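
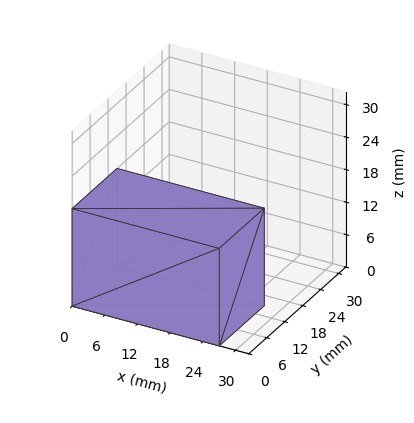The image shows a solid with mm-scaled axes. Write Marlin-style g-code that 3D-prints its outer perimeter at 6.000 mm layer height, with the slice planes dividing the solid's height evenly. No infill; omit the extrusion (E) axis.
Reading the render: the shape is a rectangular box, roughly 27 × 15 mm footprint and 18 mm tall (dimensions read to the nearest mm from the axis ticks). For the g-code, the solid's height is divided into equal slices at the stated Δz and each level perimeter traced with G1 moves after a G0 lift.

; perimeter-only toolpath
G21 ; units = mm
G90 ; absolute positioning
G28 ; home
; layer 1
G0 Z6.000
G0 X0.000 Y0.000
G1 X27.000 Y0.000
G1 X27.000 Y15.000
G1 X0.000 Y15.000
G1 X0.000 Y0.000
; layer 2
G0 Z12.000
G0 X0.000 Y0.000
G1 X27.000 Y0.000
G1 X27.000 Y15.000
G1 X0.000 Y15.000
G1 X0.000 Y0.000
; layer 3
G0 Z18.000
G0 X0.000 Y0.000
G1 X27.000 Y0.000
G1 X27.000 Y15.000
G1 X0.000 Y15.000
G1 X0.000 Y0.000
M2 ; end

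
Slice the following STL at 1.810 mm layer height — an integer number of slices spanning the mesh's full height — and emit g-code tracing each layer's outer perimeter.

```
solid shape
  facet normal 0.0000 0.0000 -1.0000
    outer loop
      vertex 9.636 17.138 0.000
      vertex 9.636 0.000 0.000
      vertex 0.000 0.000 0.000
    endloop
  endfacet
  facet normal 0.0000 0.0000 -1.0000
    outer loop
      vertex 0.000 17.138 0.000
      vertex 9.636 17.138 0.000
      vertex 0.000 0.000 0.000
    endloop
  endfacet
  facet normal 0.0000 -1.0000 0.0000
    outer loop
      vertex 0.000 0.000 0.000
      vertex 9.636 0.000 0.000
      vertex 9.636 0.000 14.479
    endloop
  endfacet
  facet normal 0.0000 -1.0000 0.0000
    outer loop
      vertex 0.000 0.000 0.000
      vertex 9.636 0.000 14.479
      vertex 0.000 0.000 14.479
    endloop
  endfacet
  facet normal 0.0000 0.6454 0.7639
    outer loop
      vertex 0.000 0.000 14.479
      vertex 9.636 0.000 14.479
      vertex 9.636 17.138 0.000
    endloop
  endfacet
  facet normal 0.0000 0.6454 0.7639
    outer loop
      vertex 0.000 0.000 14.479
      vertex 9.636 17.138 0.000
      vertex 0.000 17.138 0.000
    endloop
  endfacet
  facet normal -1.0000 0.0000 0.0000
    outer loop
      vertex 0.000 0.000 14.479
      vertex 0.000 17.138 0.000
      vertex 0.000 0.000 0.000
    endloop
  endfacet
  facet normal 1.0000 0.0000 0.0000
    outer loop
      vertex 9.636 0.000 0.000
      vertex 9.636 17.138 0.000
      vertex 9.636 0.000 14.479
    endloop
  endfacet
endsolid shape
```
; perimeter-only toolpath
G21 ; units = mm
G90 ; absolute positioning
G28 ; home
; layer 1
G0 Z1.810
G0 X0.000 Y0.000
G1 X9.636 Y0.000
G1 X9.636 Y14.996
G1 X0.000 Y14.996
G1 X0.000 Y0.000
; layer 2
G0 Z3.620
G0 X0.000 Y0.000
G1 X9.636 Y0.000
G1 X9.636 Y12.854
G1 X0.000 Y12.854
G1 X0.000 Y0.000
; layer 3
G0 Z5.430
G0 X0.000 Y0.000
G1 X9.636 Y0.000
G1 X9.636 Y10.711
G1 X0.000 Y10.711
G1 X0.000 Y0.000
; layer 4
G0 Z7.239
G0 X0.000 Y0.000
G1 X9.636 Y0.000
G1 X9.636 Y8.569
G1 X0.000 Y8.569
G1 X0.000 Y0.000
; layer 5
G0 Z9.049
G0 X0.000 Y0.000
G1 X9.636 Y0.000
G1 X9.636 Y6.427
G1 X0.000 Y6.427
G1 X0.000 Y0.000
; layer 6
G0 Z10.859
G0 X0.000 Y0.000
G1 X9.636 Y0.000
G1 X9.636 Y4.285
G1 X0.000 Y4.285
G1 X0.000 Y0.000
; layer 7
G0 Z12.669
G0 X0.000 Y0.000
G1 X9.636 Y0.000
G1 X9.636 Y2.142
G1 X0.000 Y2.142
G1 X0.000 Y0.000
M2 ; end

The solid is a wedge (ramp): 9.64 × 17.1 mm base, rising to 14.5 mm along the y=0 edge and sloping linearly to z=0 at y=17.1. Slicing at Δz = 1.810 mm — 8 equal slices spanning the solid's height, so layer i sits at z = i·h/8 — gives 7 non-empty perimeters. Each is a 4-segment closed polygon; G0 lifts to the layer z and rapids to the start vertex, then G1 traces the edges. The cross-section shrinks linearly with z (the slice at the apex is degenerate and omitted).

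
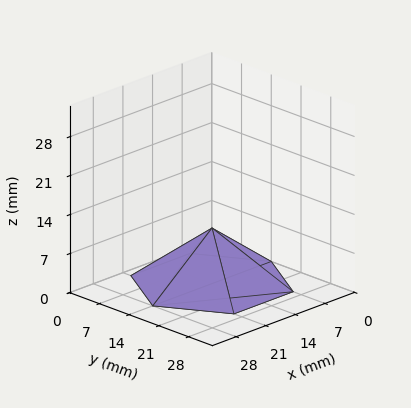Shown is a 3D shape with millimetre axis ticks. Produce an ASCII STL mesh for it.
Reading the render: the shape is a regular 6-sided pyramid, base circumscribed radius ≈ 14 mm, apex at z ≈ 10 mm (dimensions read to the nearest mm from the axis ticks). For the STL, each face is triangulated and given an outward normal.

solid part
  facet normal 0.0000 0.0000 -1.0000
    outer loop
      vertex 7.000 26.124 0.000
      vertex 21.000 26.124 0.000
      vertex 28.000 14.000 0.000
    endloop
  endfacet
  facet normal 0.0000 0.0000 -1.0000
    outer loop
      vertex 0.000 14.000 0.000
      vertex 7.000 26.124 0.000
      vertex 28.000 14.000 0.000
    endloop
  endfacet
  facet normal 0.0000 0.0000 -1.0000
    outer loop
      vertex 7.000 1.876 0.000
      vertex 0.000 14.000 0.000
      vertex 28.000 14.000 0.000
    endloop
  endfacet
  facet normal 0.0000 0.0000 -1.0000
    outer loop
      vertex 21.000 1.876 0.000
      vertex 7.000 1.876 0.000
      vertex 28.000 14.000 0.000
    endloop
  endfacet
  facet normal 0.5510 0.3182 0.7715
    outer loop
      vertex 28.000 14.000 0.000
      vertex 21.000 26.124 0.000
      vertex 14.000 14.000 10.000
    endloop
  endfacet
  facet normal 0.0000 0.6363 0.7714
    outer loop
      vertex 21.000 26.124 0.000
      vertex 7.000 26.124 0.000
      vertex 14.000 14.000 10.000
    endloop
  endfacet
  facet normal -0.5510 0.3182 0.7715
    outer loop
      vertex 7.000 26.124 0.000
      vertex 0.000 14.000 0.000
      vertex 14.000 14.000 10.000
    endloop
  endfacet
  facet normal -0.5510 -0.3182 0.7715
    outer loop
      vertex 0.000 14.000 0.000
      vertex 7.000 1.876 0.000
      vertex 14.000 14.000 10.000
    endloop
  endfacet
  facet normal 0.0000 -0.6363 0.7714
    outer loop
      vertex 7.000 1.876 0.000
      vertex 21.000 1.876 0.000
      vertex 14.000 14.000 10.000
    endloop
  endfacet
  facet normal 0.5510 -0.3182 0.7715
    outer loop
      vertex 21.000 1.876 0.000
      vertex 28.000 14.000 0.000
      vertex 14.000 14.000 10.000
    endloop
  endfacet
endsolid part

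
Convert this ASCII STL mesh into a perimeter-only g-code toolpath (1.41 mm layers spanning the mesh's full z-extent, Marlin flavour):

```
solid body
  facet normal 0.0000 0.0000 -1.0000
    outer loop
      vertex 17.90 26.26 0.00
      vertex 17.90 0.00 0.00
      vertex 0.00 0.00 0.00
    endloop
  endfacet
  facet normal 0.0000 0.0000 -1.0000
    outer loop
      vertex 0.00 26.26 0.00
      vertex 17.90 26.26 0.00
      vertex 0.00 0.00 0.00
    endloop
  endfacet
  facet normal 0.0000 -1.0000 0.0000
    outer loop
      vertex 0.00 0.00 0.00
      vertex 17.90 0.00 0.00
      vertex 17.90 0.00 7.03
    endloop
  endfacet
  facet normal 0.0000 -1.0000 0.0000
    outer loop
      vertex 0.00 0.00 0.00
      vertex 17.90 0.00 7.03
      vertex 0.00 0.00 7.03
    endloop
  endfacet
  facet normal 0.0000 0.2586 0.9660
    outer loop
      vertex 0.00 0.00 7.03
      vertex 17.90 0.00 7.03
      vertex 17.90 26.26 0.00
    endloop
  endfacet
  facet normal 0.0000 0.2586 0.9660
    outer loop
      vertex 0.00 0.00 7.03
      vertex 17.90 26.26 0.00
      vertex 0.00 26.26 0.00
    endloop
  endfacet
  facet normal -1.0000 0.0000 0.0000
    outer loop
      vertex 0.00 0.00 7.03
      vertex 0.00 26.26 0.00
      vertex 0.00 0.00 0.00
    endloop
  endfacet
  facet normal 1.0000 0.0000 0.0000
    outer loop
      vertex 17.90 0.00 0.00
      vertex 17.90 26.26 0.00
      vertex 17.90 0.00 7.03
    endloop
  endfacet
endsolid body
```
; perimeter-only toolpath
G21 ; units = mm
G90 ; absolute positioning
G28 ; home
; layer 1
G0 Z1.41
G0 X0.00 Y0.00
G1 X17.90 Y0.00
G1 X17.90 Y21.01
G1 X0.00 Y21.01
G1 X0.00 Y0.00
; layer 2
G0 Z2.81
G0 X0.00 Y0.00
G1 X17.90 Y0.00
G1 X17.90 Y15.76
G1 X0.00 Y15.76
G1 X0.00 Y0.00
; layer 3
G0 Z4.22
G0 X0.00 Y0.00
G1 X17.90 Y0.00
G1 X17.90 Y10.50
G1 X0.00 Y10.50
G1 X0.00 Y0.00
; layer 4
G0 Z5.62
G0 X0.00 Y0.00
G1 X17.90 Y0.00
G1 X17.90 Y5.25
G1 X0.00 Y5.25
G1 X0.00 Y0.00
M2 ; end

The solid is a wedge (ramp): 17.9 × 26.3 mm base, rising to 7.03 mm along the y=0 edge and sloping linearly to z=0 at y=26.3. Slicing at Δz = 1.41 mm — 5 equal slices spanning the solid's height, so layer i sits at z = i·h/5 — gives 4 non-empty perimeters. Each is a 4-segment closed polygon; G0 lifts to the layer z and rapids to the start vertex, then G1 traces the edges. The cross-section shrinks linearly with z (the slice at the apex is degenerate and omitted).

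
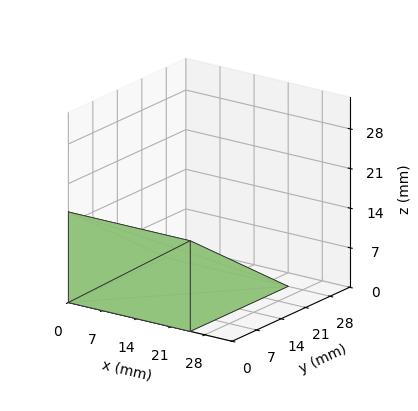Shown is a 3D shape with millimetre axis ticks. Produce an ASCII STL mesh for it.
Reading the render: the shape is a wedge (ramp): 25 × 28 mm base, rising to 16 mm along the y=0 edge and sloping linearly to z=0 at y=28 (dimensions read to the nearest mm from the axis ticks). For the STL, each face is triangulated and given an outward normal.

solid part
  facet normal 0.0000 0.0000 -1.0000
    outer loop
      vertex 25.00 28.00 0.00
      vertex 25.00 0.00 0.00
      vertex 0.00 0.00 0.00
    endloop
  endfacet
  facet normal 0.0000 0.0000 -1.0000
    outer loop
      vertex 0.00 28.00 0.00
      vertex 25.00 28.00 0.00
      vertex 0.00 0.00 0.00
    endloop
  endfacet
  facet normal 0.0000 -1.0000 0.0000
    outer loop
      vertex 0.00 0.00 0.00
      vertex 25.00 0.00 0.00
      vertex 25.00 0.00 16.00
    endloop
  endfacet
  facet normal 0.0000 -1.0000 0.0000
    outer loop
      vertex 0.00 0.00 0.00
      vertex 25.00 0.00 16.00
      vertex 0.00 0.00 16.00
    endloop
  endfacet
  facet normal 0.0000 0.4961 0.8682
    outer loop
      vertex 0.00 0.00 16.00
      vertex 25.00 0.00 16.00
      vertex 25.00 28.00 0.00
    endloop
  endfacet
  facet normal 0.0000 0.4961 0.8682
    outer loop
      vertex 0.00 0.00 16.00
      vertex 25.00 28.00 0.00
      vertex 0.00 28.00 0.00
    endloop
  endfacet
  facet normal -1.0000 0.0000 0.0000
    outer loop
      vertex 0.00 0.00 16.00
      vertex 0.00 28.00 0.00
      vertex 0.00 0.00 0.00
    endloop
  endfacet
  facet normal 1.0000 0.0000 0.0000
    outer loop
      vertex 25.00 0.00 0.00
      vertex 25.00 28.00 0.00
      vertex 25.00 0.00 16.00
    endloop
  endfacet
endsolid part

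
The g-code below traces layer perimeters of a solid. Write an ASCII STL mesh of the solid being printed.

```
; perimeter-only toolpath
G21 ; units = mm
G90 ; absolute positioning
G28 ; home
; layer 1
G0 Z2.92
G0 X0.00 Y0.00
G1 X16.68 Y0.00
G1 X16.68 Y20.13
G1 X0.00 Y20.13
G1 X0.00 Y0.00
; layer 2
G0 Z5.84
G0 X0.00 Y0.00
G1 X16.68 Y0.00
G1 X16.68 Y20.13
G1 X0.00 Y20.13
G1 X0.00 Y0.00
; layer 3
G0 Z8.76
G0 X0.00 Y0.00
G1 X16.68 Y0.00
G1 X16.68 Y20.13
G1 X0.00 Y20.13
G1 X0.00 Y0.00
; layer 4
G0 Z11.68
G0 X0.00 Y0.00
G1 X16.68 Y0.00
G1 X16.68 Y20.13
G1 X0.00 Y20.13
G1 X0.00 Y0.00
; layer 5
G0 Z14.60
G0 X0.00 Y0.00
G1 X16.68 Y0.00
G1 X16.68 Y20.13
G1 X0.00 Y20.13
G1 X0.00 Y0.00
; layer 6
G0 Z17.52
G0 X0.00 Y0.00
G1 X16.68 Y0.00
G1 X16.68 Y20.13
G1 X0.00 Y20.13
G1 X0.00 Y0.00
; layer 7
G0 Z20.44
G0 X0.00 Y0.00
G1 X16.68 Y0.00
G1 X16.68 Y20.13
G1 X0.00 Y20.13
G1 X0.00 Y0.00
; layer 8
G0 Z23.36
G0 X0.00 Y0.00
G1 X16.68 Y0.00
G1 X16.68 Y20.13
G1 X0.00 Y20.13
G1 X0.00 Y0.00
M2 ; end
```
solid part
  facet normal 0.0000 0.0000 -1.0000
    outer loop
      vertex 16.68 20.13 0.00
      vertex 16.68 0.00 0.00
      vertex 0.00 0.00 0.00
    endloop
  endfacet
  facet normal 0.0000 0.0000 -1.0000
    outer loop
      vertex 0.00 20.13 0.00
      vertex 16.68 20.13 0.00
      vertex 0.00 0.00 0.00
    endloop
  endfacet
  facet normal 0.0000 0.0000 1.0000
    outer loop
      vertex 0.00 0.00 23.36
      vertex 16.68 0.00 23.36
      vertex 16.68 20.13 23.36
    endloop
  endfacet
  facet normal 0.0000 0.0000 1.0000
    outer loop
      vertex 0.00 0.00 23.36
      vertex 16.68 20.13 23.36
      vertex 0.00 20.13 23.36
    endloop
  endfacet
  facet normal 0.0000 -1.0000 0.0000
    outer loop
      vertex 0.00 0.00 0.00
      vertex 16.68 0.00 0.00
      vertex 16.68 0.00 23.36
    endloop
  endfacet
  facet normal 0.0000 -1.0000 0.0000
    outer loop
      vertex 0.00 0.00 0.00
      vertex 16.68 0.00 23.36
      vertex 0.00 0.00 23.36
    endloop
  endfacet
  facet normal 0.0000 1.0000 0.0000
    outer loop
      vertex 16.68 20.13 23.36
      vertex 16.68 20.13 0.00
      vertex 0.00 20.13 0.00
    endloop
  endfacet
  facet normal 0.0000 1.0000 0.0000
    outer loop
      vertex 0.00 20.13 23.36
      vertex 16.68 20.13 23.36
      vertex 0.00 20.13 0.00
    endloop
  endfacet
  facet normal -1.0000 0.0000 0.0000
    outer loop
      vertex 0.00 20.13 23.36
      vertex 0.00 20.13 0.00
      vertex 0.00 0.00 0.00
    endloop
  endfacet
  facet normal -1.0000 0.0000 0.0000
    outer loop
      vertex 0.00 0.00 23.36
      vertex 0.00 20.13 23.36
      vertex 0.00 0.00 0.00
    endloop
  endfacet
  facet normal 1.0000 0.0000 0.0000
    outer loop
      vertex 16.68 0.00 0.00
      vertex 16.68 20.13 0.00
      vertex 16.68 20.13 23.36
    endloop
  endfacet
  facet normal 1.0000 0.0000 0.0000
    outer loop
      vertex 16.68 0.00 0.00
      vertex 16.68 20.13 23.36
      vertex 16.68 0.00 23.36
    endloop
  endfacet
endsolid part

The G0 Z moves step by Δz≈2.92 mm. Every layer's G1 loop is the same polygon, so the solid is a straight extrusion of it from z=0 to z≈23.4. Closing with flat bottom and top caps and triangulating gives 12 facets — a rectangular box, roughly 16.7 × 20.1 mm footprint and 23.4 mm tall.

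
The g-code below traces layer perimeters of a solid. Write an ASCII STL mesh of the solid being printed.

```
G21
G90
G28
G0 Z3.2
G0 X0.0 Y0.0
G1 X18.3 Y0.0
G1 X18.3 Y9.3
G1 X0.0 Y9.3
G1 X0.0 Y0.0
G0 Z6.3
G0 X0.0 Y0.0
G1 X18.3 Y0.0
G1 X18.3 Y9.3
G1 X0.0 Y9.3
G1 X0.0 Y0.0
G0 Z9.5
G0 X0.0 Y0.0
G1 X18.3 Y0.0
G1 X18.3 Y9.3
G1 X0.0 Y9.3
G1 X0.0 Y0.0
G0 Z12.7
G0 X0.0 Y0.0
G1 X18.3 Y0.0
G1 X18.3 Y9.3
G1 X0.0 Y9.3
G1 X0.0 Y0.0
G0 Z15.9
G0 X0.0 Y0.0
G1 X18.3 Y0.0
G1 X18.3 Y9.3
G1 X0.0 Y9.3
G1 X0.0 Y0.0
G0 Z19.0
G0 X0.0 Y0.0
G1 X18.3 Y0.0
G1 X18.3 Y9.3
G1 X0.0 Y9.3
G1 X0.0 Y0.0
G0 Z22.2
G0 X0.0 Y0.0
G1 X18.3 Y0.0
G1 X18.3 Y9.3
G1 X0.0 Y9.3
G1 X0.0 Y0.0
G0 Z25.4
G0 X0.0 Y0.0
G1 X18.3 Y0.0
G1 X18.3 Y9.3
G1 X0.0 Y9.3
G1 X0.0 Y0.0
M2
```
solid part
  facet normal 0.0000 0.0000 -1.0000
    outer loop
      vertex 18.3 9.3 0.0
      vertex 18.3 0.0 0.0
      vertex 0.0 0.0 0.0
    endloop
  endfacet
  facet normal 0.0000 0.0000 -1.0000
    outer loop
      vertex 0.0 9.3 0.0
      vertex 18.3 9.3 0.0
      vertex 0.0 0.0 0.0
    endloop
  endfacet
  facet normal 0.0000 0.0000 1.0000
    outer loop
      vertex 0.0 0.0 25.4
      vertex 18.3 0.0 25.4
      vertex 18.3 9.3 25.4
    endloop
  endfacet
  facet normal 0.0000 0.0000 1.0000
    outer loop
      vertex 0.0 0.0 25.4
      vertex 18.3 9.3 25.4
      vertex 0.0 9.3 25.4
    endloop
  endfacet
  facet normal 0.0000 -1.0000 0.0000
    outer loop
      vertex 0.0 0.0 0.0
      vertex 18.3 0.0 0.0
      vertex 18.3 0.0 25.4
    endloop
  endfacet
  facet normal 0.0000 -1.0000 0.0000
    outer loop
      vertex 0.0 0.0 0.0
      vertex 18.3 0.0 25.4
      vertex 0.0 0.0 25.4
    endloop
  endfacet
  facet normal 0.0000 1.0000 0.0000
    outer loop
      vertex 18.3 9.3 25.4
      vertex 18.3 9.3 0.0
      vertex 0.0 9.3 0.0
    endloop
  endfacet
  facet normal 0.0000 1.0000 0.0000
    outer loop
      vertex 0.0 9.3 25.4
      vertex 18.3 9.3 25.4
      vertex 0.0 9.3 0.0
    endloop
  endfacet
  facet normal -1.0000 0.0000 0.0000
    outer loop
      vertex 0.0 9.3 25.4
      vertex 0.0 9.3 0.0
      vertex 0.0 0.0 0.0
    endloop
  endfacet
  facet normal -1.0000 0.0000 0.0000
    outer loop
      vertex 0.0 0.0 25.4
      vertex 0.0 9.3 25.4
      vertex 0.0 0.0 0.0
    endloop
  endfacet
  facet normal 1.0000 0.0000 0.0000
    outer loop
      vertex 18.3 0.0 0.0
      vertex 18.3 9.3 0.0
      vertex 18.3 9.3 25.4
    endloop
  endfacet
  facet normal 1.0000 0.0000 0.0000
    outer loop
      vertex 18.3 0.0 0.0
      vertex 18.3 9.3 25.4
      vertex 18.3 0.0 25.4
    endloop
  endfacet
endsolid part

The G0 Z moves step by Δz≈3.2 mm. Every layer's G1 loop is the same polygon, so the solid is a straight extrusion of it from z=0 to z≈25.4. Closing with flat bottom and top caps and triangulating gives 12 facets — a rectangular box, roughly 18.3 × 9.3 mm footprint and 25.4 mm tall.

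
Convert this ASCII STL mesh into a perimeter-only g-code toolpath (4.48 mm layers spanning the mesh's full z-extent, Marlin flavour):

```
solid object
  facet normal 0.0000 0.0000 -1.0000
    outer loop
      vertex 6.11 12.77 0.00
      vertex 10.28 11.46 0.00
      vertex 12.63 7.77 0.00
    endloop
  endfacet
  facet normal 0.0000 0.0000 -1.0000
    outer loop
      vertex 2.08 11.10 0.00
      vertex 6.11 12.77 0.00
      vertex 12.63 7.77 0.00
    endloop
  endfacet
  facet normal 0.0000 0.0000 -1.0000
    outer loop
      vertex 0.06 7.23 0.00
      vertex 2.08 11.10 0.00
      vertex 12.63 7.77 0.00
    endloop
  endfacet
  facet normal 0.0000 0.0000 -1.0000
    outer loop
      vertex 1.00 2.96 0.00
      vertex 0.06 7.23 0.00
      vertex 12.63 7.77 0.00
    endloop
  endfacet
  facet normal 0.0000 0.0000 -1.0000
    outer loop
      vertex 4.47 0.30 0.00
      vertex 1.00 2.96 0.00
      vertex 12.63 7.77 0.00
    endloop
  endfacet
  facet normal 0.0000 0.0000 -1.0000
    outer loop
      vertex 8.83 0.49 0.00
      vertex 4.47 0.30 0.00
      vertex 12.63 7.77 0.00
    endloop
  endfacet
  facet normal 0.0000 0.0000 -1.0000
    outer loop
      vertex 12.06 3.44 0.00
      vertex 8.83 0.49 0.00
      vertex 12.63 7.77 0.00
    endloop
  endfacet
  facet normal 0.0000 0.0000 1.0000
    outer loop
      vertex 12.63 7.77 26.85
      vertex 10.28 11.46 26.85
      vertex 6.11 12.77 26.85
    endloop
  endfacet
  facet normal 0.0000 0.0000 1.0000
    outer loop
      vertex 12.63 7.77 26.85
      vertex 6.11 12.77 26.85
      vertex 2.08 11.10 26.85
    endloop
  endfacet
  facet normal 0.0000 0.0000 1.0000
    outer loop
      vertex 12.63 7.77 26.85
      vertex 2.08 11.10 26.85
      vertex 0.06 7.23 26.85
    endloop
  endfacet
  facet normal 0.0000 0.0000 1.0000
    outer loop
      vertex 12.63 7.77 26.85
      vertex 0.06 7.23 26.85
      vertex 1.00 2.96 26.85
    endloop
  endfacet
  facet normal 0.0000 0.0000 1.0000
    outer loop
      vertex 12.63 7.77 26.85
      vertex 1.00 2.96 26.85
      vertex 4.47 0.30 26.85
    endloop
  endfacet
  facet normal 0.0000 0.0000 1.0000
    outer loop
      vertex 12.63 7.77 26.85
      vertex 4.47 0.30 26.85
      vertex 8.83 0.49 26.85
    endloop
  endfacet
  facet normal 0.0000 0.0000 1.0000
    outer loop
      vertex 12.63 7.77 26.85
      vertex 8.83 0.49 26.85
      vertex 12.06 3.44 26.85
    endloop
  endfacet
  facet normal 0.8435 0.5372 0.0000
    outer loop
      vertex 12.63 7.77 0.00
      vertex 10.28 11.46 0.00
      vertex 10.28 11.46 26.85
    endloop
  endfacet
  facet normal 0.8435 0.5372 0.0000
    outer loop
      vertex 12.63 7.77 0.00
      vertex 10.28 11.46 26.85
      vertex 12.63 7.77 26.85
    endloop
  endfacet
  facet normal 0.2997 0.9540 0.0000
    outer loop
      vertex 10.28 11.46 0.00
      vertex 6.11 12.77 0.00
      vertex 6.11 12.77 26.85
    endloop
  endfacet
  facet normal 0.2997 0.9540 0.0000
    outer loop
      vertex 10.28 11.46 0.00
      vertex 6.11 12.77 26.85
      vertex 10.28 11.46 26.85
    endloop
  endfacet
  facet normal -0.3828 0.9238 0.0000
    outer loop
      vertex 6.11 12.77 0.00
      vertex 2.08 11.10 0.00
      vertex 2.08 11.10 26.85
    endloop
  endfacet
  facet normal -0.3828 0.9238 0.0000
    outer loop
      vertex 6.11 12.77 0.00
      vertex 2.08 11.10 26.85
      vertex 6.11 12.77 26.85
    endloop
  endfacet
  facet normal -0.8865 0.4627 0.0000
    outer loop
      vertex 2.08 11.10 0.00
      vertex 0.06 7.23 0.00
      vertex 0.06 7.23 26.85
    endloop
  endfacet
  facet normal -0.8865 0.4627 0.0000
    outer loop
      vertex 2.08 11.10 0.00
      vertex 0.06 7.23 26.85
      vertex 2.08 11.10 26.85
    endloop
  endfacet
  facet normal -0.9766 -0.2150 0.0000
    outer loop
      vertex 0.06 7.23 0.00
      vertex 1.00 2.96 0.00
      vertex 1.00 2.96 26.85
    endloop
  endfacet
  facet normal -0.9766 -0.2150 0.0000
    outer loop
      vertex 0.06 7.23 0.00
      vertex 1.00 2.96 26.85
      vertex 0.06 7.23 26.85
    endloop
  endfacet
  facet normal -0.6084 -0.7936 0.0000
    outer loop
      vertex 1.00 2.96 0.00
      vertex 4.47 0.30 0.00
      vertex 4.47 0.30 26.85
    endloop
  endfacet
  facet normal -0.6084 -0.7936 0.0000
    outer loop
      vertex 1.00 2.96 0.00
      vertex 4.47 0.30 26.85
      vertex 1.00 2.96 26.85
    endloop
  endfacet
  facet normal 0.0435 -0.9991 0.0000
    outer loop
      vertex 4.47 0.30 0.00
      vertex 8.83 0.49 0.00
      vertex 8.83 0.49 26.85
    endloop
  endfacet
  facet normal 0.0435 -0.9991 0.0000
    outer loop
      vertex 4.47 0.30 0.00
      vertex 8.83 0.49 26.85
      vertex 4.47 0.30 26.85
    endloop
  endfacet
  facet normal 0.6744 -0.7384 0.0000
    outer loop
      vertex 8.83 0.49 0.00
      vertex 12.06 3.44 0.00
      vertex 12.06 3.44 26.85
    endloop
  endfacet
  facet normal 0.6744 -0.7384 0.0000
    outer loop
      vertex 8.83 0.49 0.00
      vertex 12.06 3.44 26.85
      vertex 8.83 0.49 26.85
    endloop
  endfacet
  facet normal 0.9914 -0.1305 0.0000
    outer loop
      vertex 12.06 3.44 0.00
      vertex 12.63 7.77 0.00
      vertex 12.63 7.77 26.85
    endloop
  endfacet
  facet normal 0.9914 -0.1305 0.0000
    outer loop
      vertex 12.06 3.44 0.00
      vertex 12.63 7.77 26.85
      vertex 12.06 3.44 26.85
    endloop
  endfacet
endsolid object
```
; perimeter-only toolpath
G21 ; units = mm
G90 ; absolute positioning
G28 ; home
; layer 1
G0 Z4.48
G0 X12.63 Y7.77
G1 X10.28 Y11.46
G1 X6.11 Y12.77
G1 X2.08 Y11.10
G1 X0.06 Y7.23
G1 X1.00 Y2.96
G1 X4.47 Y0.30
G1 X8.83 Y0.49
G1 X12.06 Y3.44
G1 X12.63 Y7.77
; layer 2
G0 Z8.95
G0 X12.63 Y7.77
G1 X10.28 Y11.46
G1 X6.11 Y12.77
G1 X2.08 Y11.10
G1 X0.06 Y7.23
G1 X1.00 Y2.96
G1 X4.47 Y0.30
G1 X8.83 Y0.49
G1 X12.06 Y3.44
G1 X12.63 Y7.77
; layer 3
G0 Z13.43
G0 X12.63 Y7.77
G1 X10.28 Y11.46
G1 X6.11 Y12.77
G1 X2.08 Y11.10
G1 X0.06 Y7.23
G1 X1.00 Y2.96
G1 X4.47 Y0.30
G1 X8.83 Y0.49
G1 X12.06 Y3.44
G1 X12.63 Y7.77
; layer 4
G0 Z17.90
G0 X12.63 Y7.77
G1 X10.28 Y11.46
G1 X6.11 Y12.77
G1 X2.08 Y11.10
G1 X0.06 Y7.23
G1 X1.00 Y2.96
G1 X4.47 Y0.30
G1 X8.83 Y0.49
G1 X12.06 Y3.44
G1 X12.63 Y7.77
; layer 5
G0 Z22.38
G0 X12.63 Y7.77
G1 X10.28 Y11.46
G1 X6.11 Y12.77
G1 X2.08 Y11.10
G1 X0.06 Y7.23
G1 X1.00 Y2.96
G1 X4.47 Y0.30
G1 X8.83 Y0.49
G1 X12.06 Y3.44
G1 X12.63 Y7.77
; layer 6
G0 Z26.85
G0 X12.63 Y7.77
G1 X10.28 Y11.46
G1 X6.11 Y12.77
G1 X2.08 Y11.10
G1 X0.06 Y7.23
G1 X1.00 Y2.96
G1 X4.47 Y0.30
G1 X8.83 Y0.49
G1 X12.06 Y3.44
G1 X12.63 Y7.77
M2 ; end

The solid is a regular 9-sided prism (a cylinder approximated with 9 flat sides), circumscribed radius ≈ 6.39 mm, height ≈ 26.9 mm. Slicing at Δz = 4.48 mm — 6 equal slices spanning the solid's height, so layer i sits at z = i·h/6 — gives 6 non-empty perimeters. Each is a 9-segment closed polygon; G0 lifts to the layer z and rapids to the start vertex, then G1 traces the edges.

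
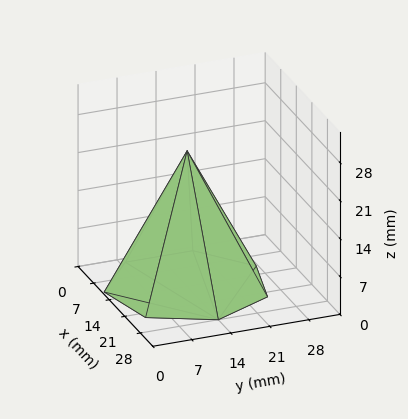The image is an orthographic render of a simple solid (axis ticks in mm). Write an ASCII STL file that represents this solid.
Reading the render: the shape is a regular 7-sided pyramid, base circumscribed radius ≈ 14 mm, apex at z ≈ 25 mm (dimensions read to the nearest mm from the axis ticks). For the STL, each face is triangulated and given an outward normal.

solid part
  facet normal 0.0000 0.0000 -1.0000
    outer loop
      vertex 10.88 27.65 0.00
      vertex 22.73 24.95 0.00
      vertex 28.00 14.00 0.00
    endloop
  endfacet
  facet normal 0.0000 0.0000 -1.0000
    outer loop
      vertex 1.39 20.07 0.00
      vertex 10.88 27.65 0.00
      vertex 28.00 14.00 0.00
    endloop
  endfacet
  facet normal 0.0000 0.0000 -1.0000
    outer loop
      vertex 1.39 7.93 0.00
      vertex 1.39 20.07 0.00
      vertex 28.00 14.00 0.00
    endloop
  endfacet
  facet normal 0.0000 0.0000 -1.0000
    outer loop
      vertex 10.88 0.35 0.00
      vertex 1.39 7.93 0.00
      vertex 28.00 14.00 0.00
    endloop
  endfacet
  facet normal 0.0000 0.0000 -1.0000
    outer loop
      vertex 22.73 3.05 0.00
      vertex 10.88 0.35 0.00
      vertex 28.00 14.00 0.00
    endloop
  endfacet
  facet normal 0.8045 0.3872 0.4505
    outer loop
      vertex 28.00 14.00 0.00
      vertex 22.73 24.95 0.00
      vertex 14.00 14.00 25.00
    endloop
  endfacet
  facet normal 0.1983 0.8705 0.4505
    outer loop
      vertex 22.73 24.95 0.00
      vertex 10.88 27.65 0.00
      vertex 14.00 14.00 25.00
    endloop
  endfacet
  facet normal -0.5572 0.6976 0.4504
    outer loop
      vertex 10.88 27.65 0.00
      vertex 1.39 20.07 0.00
      vertex 14.00 14.00 25.00
    endloop
  endfacet
  facet normal -0.8929 0.0000 0.4504
    outer loop
      vertex 1.39 20.07 0.00
      vertex 1.39 7.93 0.00
      vertex 14.00 14.00 25.00
    endloop
  endfacet
  facet normal -0.5572 -0.6976 0.4504
    outer loop
      vertex 1.39 7.93 0.00
      vertex 10.88 0.35 0.00
      vertex 14.00 14.00 25.00
    endloop
  endfacet
  facet normal 0.1983 -0.8705 0.4505
    outer loop
      vertex 10.88 0.35 0.00
      vertex 22.73 3.05 0.00
      vertex 14.00 14.00 25.00
    endloop
  endfacet
  facet normal 0.8045 -0.3872 0.4505
    outer loop
      vertex 22.73 3.05 0.00
      vertex 28.00 14.00 0.00
      vertex 14.00 14.00 25.00
    endloop
  endfacet
endsolid part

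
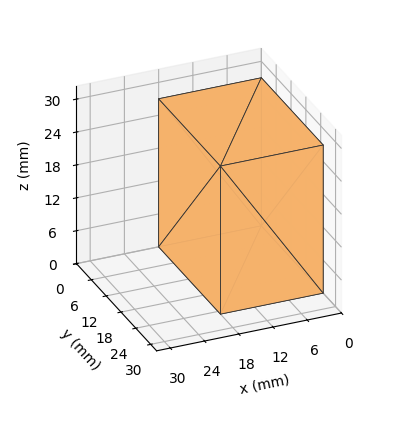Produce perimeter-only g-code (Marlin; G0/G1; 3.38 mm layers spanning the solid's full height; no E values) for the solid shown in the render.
Reading the render: the shape is a rectangular box, roughly 18 × 25 mm footprint and 27 mm tall (dimensions read to the nearest mm from the axis ticks). For the g-code, the solid's height is divided into equal slices at the stated Δz and each level perimeter traced with G1 moves after a G0 lift.

; perimeter-only toolpath
G21 ; units = mm
G90 ; absolute positioning
G28 ; home
; layer 1
G0 Z3.38
G0 X0.00 Y0.00
G1 X18.00 Y0.00
G1 X18.00 Y25.00
G1 X0.00 Y25.00
G1 X0.00 Y0.00
; layer 2
G0 Z6.75
G0 X0.00 Y0.00
G1 X18.00 Y0.00
G1 X18.00 Y25.00
G1 X0.00 Y25.00
G1 X0.00 Y0.00
; layer 3
G0 Z10.12
G0 X0.00 Y0.00
G1 X18.00 Y0.00
G1 X18.00 Y25.00
G1 X0.00 Y25.00
G1 X0.00 Y0.00
; layer 4
G0 Z13.50
G0 X0.00 Y0.00
G1 X18.00 Y0.00
G1 X18.00 Y25.00
G1 X0.00 Y25.00
G1 X0.00 Y0.00
; layer 5
G0 Z16.88
G0 X0.00 Y0.00
G1 X18.00 Y0.00
G1 X18.00 Y25.00
G1 X0.00 Y25.00
G1 X0.00 Y0.00
; layer 6
G0 Z20.25
G0 X0.00 Y0.00
G1 X18.00 Y0.00
G1 X18.00 Y25.00
G1 X0.00 Y25.00
G1 X0.00 Y0.00
; layer 7
G0 Z23.62
G0 X0.00 Y0.00
G1 X18.00 Y0.00
G1 X18.00 Y25.00
G1 X0.00 Y25.00
G1 X0.00 Y0.00
; layer 8
G0 Z27.00
G0 X0.00 Y0.00
G1 X18.00 Y0.00
G1 X18.00 Y25.00
G1 X0.00 Y25.00
G1 X0.00 Y0.00
M2 ; end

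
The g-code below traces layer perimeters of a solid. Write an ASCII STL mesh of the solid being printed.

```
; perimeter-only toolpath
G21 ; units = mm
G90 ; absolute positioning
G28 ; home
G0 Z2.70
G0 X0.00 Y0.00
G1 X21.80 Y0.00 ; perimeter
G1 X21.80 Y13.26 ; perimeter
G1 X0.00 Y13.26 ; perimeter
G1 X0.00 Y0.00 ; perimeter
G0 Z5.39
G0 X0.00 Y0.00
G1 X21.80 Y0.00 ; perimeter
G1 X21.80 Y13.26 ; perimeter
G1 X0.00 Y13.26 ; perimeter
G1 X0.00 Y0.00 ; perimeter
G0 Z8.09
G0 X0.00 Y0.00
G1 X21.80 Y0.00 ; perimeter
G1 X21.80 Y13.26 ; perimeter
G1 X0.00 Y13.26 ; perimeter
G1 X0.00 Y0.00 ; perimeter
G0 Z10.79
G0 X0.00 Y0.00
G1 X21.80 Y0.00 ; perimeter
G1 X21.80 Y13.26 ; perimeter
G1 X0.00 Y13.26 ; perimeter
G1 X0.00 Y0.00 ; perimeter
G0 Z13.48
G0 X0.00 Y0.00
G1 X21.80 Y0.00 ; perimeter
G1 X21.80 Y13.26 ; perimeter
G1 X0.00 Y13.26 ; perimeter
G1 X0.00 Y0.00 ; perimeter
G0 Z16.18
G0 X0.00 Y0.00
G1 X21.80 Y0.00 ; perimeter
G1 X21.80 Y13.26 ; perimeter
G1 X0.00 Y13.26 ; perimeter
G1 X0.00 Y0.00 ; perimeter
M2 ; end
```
solid part
  facet normal 0.0000 0.0000 -1.0000
    outer loop
      vertex 21.80 13.26 0.00
      vertex 21.80 0.00 0.00
      vertex 0.00 0.00 0.00
    endloop
  endfacet
  facet normal 0.0000 0.0000 -1.0000
    outer loop
      vertex 0.00 13.26 0.00
      vertex 21.80 13.26 0.00
      vertex 0.00 0.00 0.00
    endloop
  endfacet
  facet normal 0.0000 0.0000 1.0000
    outer loop
      vertex 0.00 0.00 16.18
      vertex 21.80 0.00 16.18
      vertex 21.80 13.26 16.18
    endloop
  endfacet
  facet normal 0.0000 0.0000 1.0000
    outer loop
      vertex 0.00 0.00 16.18
      vertex 21.80 13.26 16.18
      vertex 0.00 13.26 16.18
    endloop
  endfacet
  facet normal 0.0000 -1.0000 0.0000
    outer loop
      vertex 0.00 0.00 0.00
      vertex 21.80 0.00 0.00
      vertex 21.80 0.00 16.18
    endloop
  endfacet
  facet normal 0.0000 -1.0000 0.0000
    outer loop
      vertex 0.00 0.00 0.00
      vertex 21.80 0.00 16.18
      vertex 0.00 0.00 16.18
    endloop
  endfacet
  facet normal 0.0000 1.0000 0.0000
    outer loop
      vertex 21.80 13.26 16.18
      vertex 21.80 13.26 0.00
      vertex 0.00 13.26 0.00
    endloop
  endfacet
  facet normal 0.0000 1.0000 0.0000
    outer loop
      vertex 0.00 13.26 16.18
      vertex 21.80 13.26 16.18
      vertex 0.00 13.26 0.00
    endloop
  endfacet
  facet normal -1.0000 0.0000 0.0000
    outer loop
      vertex 0.00 13.26 16.18
      vertex 0.00 13.26 0.00
      vertex 0.00 0.00 0.00
    endloop
  endfacet
  facet normal -1.0000 0.0000 0.0000
    outer loop
      vertex 0.00 0.00 16.18
      vertex 0.00 13.26 16.18
      vertex 0.00 0.00 0.00
    endloop
  endfacet
  facet normal 1.0000 0.0000 0.0000
    outer loop
      vertex 21.80 0.00 0.00
      vertex 21.80 13.26 0.00
      vertex 21.80 13.26 16.18
    endloop
  endfacet
  facet normal 1.0000 0.0000 0.0000
    outer loop
      vertex 21.80 0.00 0.00
      vertex 21.80 13.26 16.18
      vertex 21.80 0.00 16.18
    endloop
  endfacet
endsolid part

The G0 Z moves step by Δz≈2.70 mm. Every layer's G1 loop is the same polygon, so the solid is a straight extrusion of it from z=0 to z≈16.2. Closing with flat bottom and top caps and triangulating gives 12 facets — a rectangular box, roughly 21.8 × 13.3 mm footprint and 16.2 mm tall.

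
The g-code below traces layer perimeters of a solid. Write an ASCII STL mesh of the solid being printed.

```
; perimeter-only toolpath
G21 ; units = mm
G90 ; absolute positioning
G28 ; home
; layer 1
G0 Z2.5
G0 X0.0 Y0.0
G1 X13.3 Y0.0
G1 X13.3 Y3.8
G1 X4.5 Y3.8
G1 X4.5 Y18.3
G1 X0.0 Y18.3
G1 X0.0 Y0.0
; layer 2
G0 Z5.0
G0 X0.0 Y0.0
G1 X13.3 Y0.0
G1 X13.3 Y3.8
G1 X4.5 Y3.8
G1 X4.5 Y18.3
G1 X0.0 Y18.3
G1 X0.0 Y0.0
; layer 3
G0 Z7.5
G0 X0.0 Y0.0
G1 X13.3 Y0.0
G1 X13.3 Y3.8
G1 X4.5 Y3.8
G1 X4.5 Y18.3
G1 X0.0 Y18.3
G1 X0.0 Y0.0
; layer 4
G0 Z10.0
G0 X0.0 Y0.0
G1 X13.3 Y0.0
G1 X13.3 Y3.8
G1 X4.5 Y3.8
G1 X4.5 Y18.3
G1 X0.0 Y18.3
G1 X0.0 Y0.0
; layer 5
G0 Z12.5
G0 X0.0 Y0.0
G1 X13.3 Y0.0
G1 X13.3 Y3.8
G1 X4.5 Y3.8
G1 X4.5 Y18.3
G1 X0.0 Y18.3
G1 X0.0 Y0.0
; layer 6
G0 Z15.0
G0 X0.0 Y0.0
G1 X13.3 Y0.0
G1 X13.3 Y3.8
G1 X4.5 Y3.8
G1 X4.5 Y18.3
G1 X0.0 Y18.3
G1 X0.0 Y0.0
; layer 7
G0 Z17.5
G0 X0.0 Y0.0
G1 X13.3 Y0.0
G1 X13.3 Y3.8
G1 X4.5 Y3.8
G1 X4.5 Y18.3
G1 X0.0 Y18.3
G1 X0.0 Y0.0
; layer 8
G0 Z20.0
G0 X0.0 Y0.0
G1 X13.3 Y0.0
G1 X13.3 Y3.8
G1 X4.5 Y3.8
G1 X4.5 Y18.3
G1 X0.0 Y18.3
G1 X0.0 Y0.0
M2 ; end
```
solid part
  facet normal 0.0000 0.0000 -1.0000
    outer loop
      vertex 13.3 3.8 0.0
      vertex 13.3 0.0 0.0
      vertex 0.0 0.0 0.0
    endloop
  endfacet
  facet normal 0.0000 0.0000 -1.0000
    outer loop
      vertex 4.5 3.8 0.0
      vertex 13.3 3.8 0.0
      vertex 0.0 0.0 0.0
    endloop
  endfacet
  facet normal 0.0000 0.0000 -1.0000
    outer loop
      vertex 4.5 18.3 0.0
      vertex 4.5 3.8 0.0
      vertex 0.0 0.0 0.0
    endloop
  endfacet
  facet normal 0.0000 0.0000 -1.0000
    outer loop
      vertex 0.0 18.3 0.0
      vertex 4.5 18.3 0.0
      vertex 0.0 0.0 0.0
    endloop
  endfacet
  facet normal 0.0000 0.0000 1.0000
    outer loop
      vertex 0.0 0.0 20.0
      vertex 13.3 0.0 20.0
      vertex 13.3 3.8 20.0
    endloop
  endfacet
  facet normal 0.0000 0.0000 1.0000
    outer loop
      vertex 0.0 0.0 20.0
      vertex 13.3 3.8 20.0
      vertex 4.5 3.8 20.0
    endloop
  endfacet
  facet normal 0.0000 0.0000 1.0000
    outer loop
      vertex 0.0 0.0 20.0
      vertex 4.5 3.8 20.0
      vertex 4.5 18.3 20.0
    endloop
  endfacet
  facet normal 0.0000 0.0000 1.0000
    outer loop
      vertex 0.0 0.0 20.0
      vertex 4.5 18.3 20.0
      vertex 0.0 18.3 20.0
    endloop
  endfacet
  facet normal 0.0000 -1.0000 0.0000
    outer loop
      vertex 0.0 0.0 0.0
      vertex 13.3 0.0 0.0
      vertex 13.3 0.0 20.0
    endloop
  endfacet
  facet normal 0.0000 -1.0000 0.0000
    outer loop
      vertex 0.0 0.0 0.0
      vertex 13.3 0.0 20.0
      vertex 0.0 0.0 20.0
    endloop
  endfacet
  facet normal 1.0000 0.0000 0.0000
    outer loop
      vertex 13.3 0.0 0.0
      vertex 13.3 3.8 0.0
      vertex 13.3 3.8 20.0
    endloop
  endfacet
  facet normal 1.0000 0.0000 0.0000
    outer loop
      vertex 13.3 0.0 0.0
      vertex 13.3 3.8 20.0
      vertex 13.3 0.0 20.0
    endloop
  endfacet
  facet normal 0.0000 1.0000 0.0000
    outer loop
      vertex 13.3 3.8 0.0
      vertex 4.5 3.8 0.0
      vertex 4.5 3.8 20.0
    endloop
  endfacet
  facet normal 0.0000 1.0000 0.0000
    outer loop
      vertex 13.3 3.8 0.0
      vertex 4.5 3.8 20.0
      vertex 13.3 3.8 20.0
    endloop
  endfacet
  facet normal 1.0000 0.0000 0.0000
    outer loop
      vertex 4.5 3.8 0.0
      vertex 4.5 18.3 0.0
      vertex 4.5 18.3 20.0
    endloop
  endfacet
  facet normal 1.0000 0.0000 0.0000
    outer loop
      vertex 4.5 3.8 0.0
      vertex 4.5 18.3 20.0
      vertex 4.5 3.8 20.0
    endloop
  endfacet
  facet normal 0.0000 1.0000 0.0000
    outer loop
      vertex 4.5 18.3 0.0
      vertex 0.0 18.3 0.0
      vertex 0.0 18.3 20.0
    endloop
  endfacet
  facet normal 0.0000 1.0000 0.0000
    outer loop
      vertex 4.5 18.3 0.0
      vertex 0.0 18.3 20.0
      vertex 4.5 18.3 20.0
    endloop
  endfacet
  facet normal -1.0000 0.0000 0.0000
    outer loop
      vertex 0.0 18.3 0.0
      vertex 0.0 0.0 0.0
      vertex 0.0 0.0 20.0
    endloop
  endfacet
  facet normal -1.0000 0.0000 0.0000
    outer loop
      vertex 0.0 18.3 0.0
      vertex 0.0 0.0 20.0
      vertex 0.0 18.3 20.0
    endloop
  endfacet
endsolid part

The G0 Z moves step by Δz≈2.5 mm. Every layer's G1 loop is the same polygon, so the solid is a straight extrusion of it from z=0 to z≈20. Closing with flat bottom and top caps and triangulating gives 20 facets — an L-shaped prism: outer 13.3 × 18.3 mm, arm thicknesses ≈ 3.8 mm (horizontal) and 4.5 mm (vertical), extruded 20 mm in z.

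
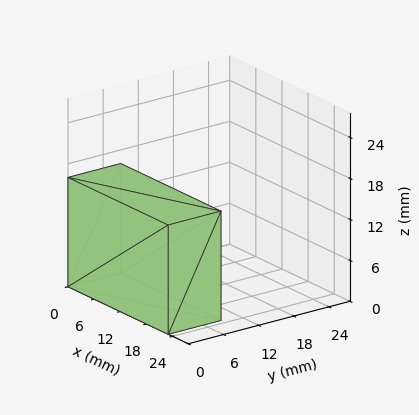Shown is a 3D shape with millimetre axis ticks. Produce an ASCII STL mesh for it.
Reading the render: the shape is a rectangular box, roughly 23 × 9 mm footprint and 16 mm tall (dimensions read to the nearest mm from the axis ticks). For the STL, each face is triangulated and given an outward normal.

solid part
  facet normal 0.0000 0.0000 -1.0000
    outer loop
      vertex 23.000 9.000 0.000
      vertex 23.000 0.000 0.000
      vertex 0.000 0.000 0.000
    endloop
  endfacet
  facet normal 0.0000 0.0000 -1.0000
    outer loop
      vertex 0.000 9.000 0.000
      vertex 23.000 9.000 0.000
      vertex 0.000 0.000 0.000
    endloop
  endfacet
  facet normal 0.0000 0.0000 1.0000
    outer loop
      vertex 0.000 0.000 16.000
      vertex 23.000 0.000 16.000
      vertex 23.000 9.000 16.000
    endloop
  endfacet
  facet normal 0.0000 0.0000 1.0000
    outer loop
      vertex 0.000 0.000 16.000
      vertex 23.000 9.000 16.000
      vertex 0.000 9.000 16.000
    endloop
  endfacet
  facet normal 0.0000 -1.0000 0.0000
    outer loop
      vertex 0.000 0.000 0.000
      vertex 23.000 0.000 0.000
      vertex 23.000 0.000 16.000
    endloop
  endfacet
  facet normal 0.0000 -1.0000 0.0000
    outer loop
      vertex 0.000 0.000 0.000
      vertex 23.000 0.000 16.000
      vertex 0.000 0.000 16.000
    endloop
  endfacet
  facet normal 0.0000 1.0000 0.0000
    outer loop
      vertex 23.000 9.000 16.000
      vertex 23.000 9.000 0.000
      vertex 0.000 9.000 0.000
    endloop
  endfacet
  facet normal 0.0000 1.0000 0.0000
    outer loop
      vertex 0.000 9.000 16.000
      vertex 23.000 9.000 16.000
      vertex 0.000 9.000 0.000
    endloop
  endfacet
  facet normal -1.0000 0.0000 0.0000
    outer loop
      vertex 0.000 9.000 16.000
      vertex 0.000 9.000 0.000
      vertex 0.000 0.000 0.000
    endloop
  endfacet
  facet normal -1.0000 0.0000 0.0000
    outer loop
      vertex 0.000 0.000 16.000
      vertex 0.000 9.000 16.000
      vertex 0.000 0.000 0.000
    endloop
  endfacet
  facet normal 1.0000 0.0000 0.0000
    outer loop
      vertex 23.000 0.000 0.000
      vertex 23.000 9.000 0.000
      vertex 23.000 9.000 16.000
    endloop
  endfacet
  facet normal 1.0000 0.0000 0.0000
    outer loop
      vertex 23.000 0.000 0.000
      vertex 23.000 9.000 16.000
      vertex 23.000 0.000 16.000
    endloop
  endfacet
endsolid part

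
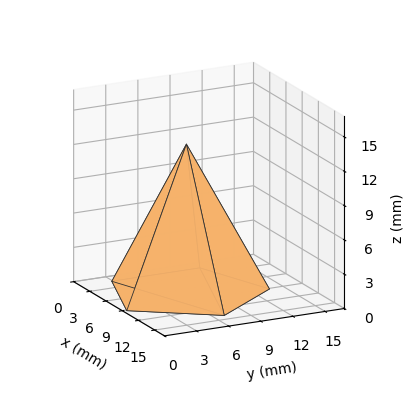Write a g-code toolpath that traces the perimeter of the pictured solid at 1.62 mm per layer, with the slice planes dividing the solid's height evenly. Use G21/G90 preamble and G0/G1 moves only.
Reading the render: the shape is a regular 5-sided pyramid, base circumscribed radius ≈ 7 mm, apex at z ≈ 13 mm (dimensions read to the nearest mm from the axis ticks). For the g-code, the solid's height is divided into equal slices at the stated Δz and each level perimeter traced with G1 moves after a G0 lift.

; perimeter-only toolpath
G21 ; units = mm
G90 ; absolute positioning
G28 ; home
; layer 1
G0 Z1.62
G0 X13.12 Y7.00
G1 X8.89 Y12.83
G1 X2.05 Y10.60
G1 X2.05 Y3.40
G1 X8.89 Y1.17
G1 X13.12 Y7.00
; layer 2
G0 Z3.25
G0 X12.25 Y7.00
G1 X8.62 Y12.00
G1 X2.75 Y10.08
G1 X2.75 Y3.92
G1 X8.62 Y2.00
G1 X12.25 Y7.00
; layer 3
G0 Z4.88
G0 X11.38 Y7.00
G1 X8.35 Y11.16
G1 X3.46 Y9.57
G1 X3.46 Y4.43
G1 X8.35 Y2.84
G1 X11.38 Y7.00
; layer 4
G0 Z6.50
G0 X10.50 Y7.00
G1 X8.08 Y10.33
G1 X4.17 Y9.05
G1 X4.17 Y4.95
G1 X8.08 Y3.67
G1 X10.50 Y7.00
; layer 5
G0 Z8.12
G0 X9.62 Y7.00
G1 X7.81 Y9.50
G1 X4.88 Y8.54
G1 X4.88 Y5.46
G1 X7.81 Y4.50
G1 X9.62 Y7.00
; layer 6
G0 Z9.75
G0 X8.75 Y7.00
G1 X7.54 Y8.66
G1 X5.58 Y8.03
G1 X5.58 Y5.97
G1 X7.54 Y5.33
G1 X8.75 Y7.00
; layer 7
G0 Z11.38
G0 X7.88 Y7.00
G1 X7.27 Y7.83
G1 X6.29 Y7.51
G1 X6.29 Y6.49
G1 X7.27 Y6.17
G1 X7.88 Y7.00
M2 ; end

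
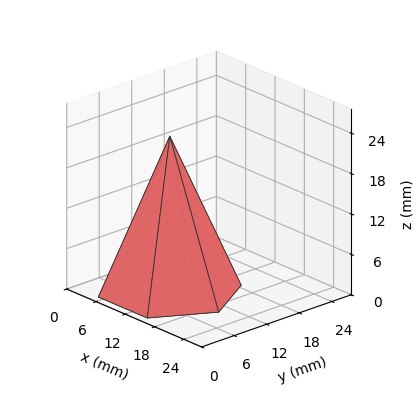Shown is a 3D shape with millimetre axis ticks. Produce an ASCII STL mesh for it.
Reading the render: the shape is a regular 6-sided pyramid, base circumscribed radius ≈ 10 mm, apex at z ≈ 23 mm (dimensions read to the nearest mm from the axis ticks). For the STL, each face is triangulated and given an outward normal.

solid part
  facet normal 0.0000 0.0000 -1.0000
    outer loop
      vertex 5.00 18.66 0.00
      vertex 15.00 18.66 0.00
      vertex 20.00 10.00 0.00
    endloop
  endfacet
  facet normal 0.0000 0.0000 -1.0000
    outer loop
      vertex 0.00 10.00 0.00
      vertex 5.00 18.66 0.00
      vertex 20.00 10.00 0.00
    endloop
  endfacet
  facet normal 0.0000 0.0000 -1.0000
    outer loop
      vertex 5.00 1.34 0.00
      vertex 0.00 10.00 0.00
      vertex 20.00 10.00 0.00
    endloop
  endfacet
  facet normal 0.0000 0.0000 -1.0000
    outer loop
      vertex 15.00 1.34 0.00
      vertex 5.00 1.34 0.00
      vertex 20.00 10.00 0.00
    endloop
  endfacet
  facet normal 0.8105 0.4679 0.3524
    outer loop
      vertex 20.00 10.00 0.00
      vertex 15.00 18.66 0.00
      vertex 10.00 10.00 23.00
    endloop
  endfacet
  facet normal 0.0000 0.9359 0.3524
    outer loop
      vertex 15.00 18.66 0.00
      vertex 5.00 18.66 0.00
      vertex 10.00 10.00 23.00
    endloop
  endfacet
  facet normal -0.8105 0.4679 0.3524
    outer loop
      vertex 5.00 18.66 0.00
      vertex 0.00 10.00 0.00
      vertex 10.00 10.00 23.00
    endloop
  endfacet
  facet normal -0.8105 -0.4679 0.3524
    outer loop
      vertex 0.00 10.00 0.00
      vertex 5.00 1.34 0.00
      vertex 10.00 10.00 23.00
    endloop
  endfacet
  facet normal 0.0000 -0.9359 0.3524
    outer loop
      vertex 5.00 1.34 0.00
      vertex 15.00 1.34 0.00
      vertex 10.00 10.00 23.00
    endloop
  endfacet
  facet normal 0.8105 -0.4679 0.3524
    outer loop
      vertex 15.00 1.34 0.00
      vertex 20.00 10.00 0.00
      vertex 10.00 10.00 23.00
    endloop
  endfacet
endsolid part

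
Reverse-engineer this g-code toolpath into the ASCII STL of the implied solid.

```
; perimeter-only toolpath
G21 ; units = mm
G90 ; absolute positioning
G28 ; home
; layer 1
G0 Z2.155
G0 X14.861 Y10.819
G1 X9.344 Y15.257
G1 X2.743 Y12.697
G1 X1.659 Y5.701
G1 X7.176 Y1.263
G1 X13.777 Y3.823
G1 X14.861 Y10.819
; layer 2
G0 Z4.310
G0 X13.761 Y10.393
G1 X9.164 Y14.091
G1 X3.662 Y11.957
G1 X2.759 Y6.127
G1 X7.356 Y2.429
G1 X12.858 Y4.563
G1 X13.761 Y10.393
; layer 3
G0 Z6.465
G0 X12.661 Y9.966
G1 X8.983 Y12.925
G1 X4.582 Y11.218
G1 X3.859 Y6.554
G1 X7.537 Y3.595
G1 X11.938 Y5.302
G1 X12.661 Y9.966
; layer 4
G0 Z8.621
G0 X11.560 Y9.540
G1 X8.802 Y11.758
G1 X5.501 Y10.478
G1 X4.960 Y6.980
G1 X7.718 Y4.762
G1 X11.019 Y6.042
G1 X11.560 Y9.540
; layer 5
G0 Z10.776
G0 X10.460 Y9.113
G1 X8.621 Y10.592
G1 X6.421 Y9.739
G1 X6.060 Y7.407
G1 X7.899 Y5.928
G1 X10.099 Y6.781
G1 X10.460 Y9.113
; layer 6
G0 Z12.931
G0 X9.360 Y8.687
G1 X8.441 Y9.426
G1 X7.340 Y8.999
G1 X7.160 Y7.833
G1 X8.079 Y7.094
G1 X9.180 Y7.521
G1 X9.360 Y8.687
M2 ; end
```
solid part
  facet normal 0.0000 0.0000 -1.0000
    outer loop
      vertex 1.823 13.436 0.000
      vertex 9.525 16.423 0.000
      vertex 15.961 11.246 0.000
    endloop
  endfacet
  facet normal 0.0000 0.0000 -1.0000
    outer loop
      vertex 0.559 5.274 0.000
      vertex 1.823 13.436 0.000
      vertex 15.961 11.246 0.000
    endloop
  endfacet
  facet normal 0.0000 0.0000 -1.0000
    outer loop
      vertex 6.995 0.097 0.000
      vertex 0.559 5.274 0.000
      vertex 15.961 11.246 0.000
    endloop
  endfacet
  facet normal 0.0000 0.0000 -1.0000
    outer loop
      vertex 14.697 3.084 0.000
      vertex 6.995 0.097 0.000
      vertex 15.961 11.246 0.000
    endloop
  endfacet
  facet normal 0.5663 0.7041 0.4285
    outer loop
      vertex 15.961 11.246 0.000
      vertex 9.525 16.423 0.000
      vertex 8.260 8.260 15.086
    endloop
  endfacet
  facet normal -0.3267 0.8424 0.4284
    outer loop
      vertex 9.525 16.423 0.000
      vertex 1.823 13.436 0.000
      vertex 8.260 8.260 15.086
    endloop
  endfacet
  facet normal -0.8929 0.1383 0.4284
    outer loop
      vertex 1.823 13.436 0.000
      vertex 0.559 5.274 0.000
      vertex 8.260 8.260 15.086
    endloop
  endfacet
  facet normal -0.5663 -0.7041 0.4285
    outer loop
      vertex 0.559 5.274 0.000
      vertex 6.995 0.097 0.000
      vertex 8.260 8.260 15.086
    endloop
  endfacet
  facet normal 0.3267 -0.8424 0.4284
    outer loop
      vertex 6.995 0.097 0.000
      vertex 14.697 3.084 0.000
      vertex 8.260 8.260 15.086
    endloop
  endfacet
  facet normal 0.8929 -0.1383 0.4284
    outer loop
      vertex 14.697 3.084 0.000
      vertex 15.961 11.246 0.000
      vertex 8.260 8.260 15.086
    endloop
  endfacet
endsolid part

The G0 Z moves step by Δz≈2.155 mm. The G1 loops shrink linearly with z, so the solid tapers from its base footprint up to z≈15.1. Closing with a flat bottom cap and the tapered top and triangulating gives 10 facets — a regular 6-sided pyramid, base circumscribed radius ≈ 8.26 mm, apex at z ≈ 15.1 mm.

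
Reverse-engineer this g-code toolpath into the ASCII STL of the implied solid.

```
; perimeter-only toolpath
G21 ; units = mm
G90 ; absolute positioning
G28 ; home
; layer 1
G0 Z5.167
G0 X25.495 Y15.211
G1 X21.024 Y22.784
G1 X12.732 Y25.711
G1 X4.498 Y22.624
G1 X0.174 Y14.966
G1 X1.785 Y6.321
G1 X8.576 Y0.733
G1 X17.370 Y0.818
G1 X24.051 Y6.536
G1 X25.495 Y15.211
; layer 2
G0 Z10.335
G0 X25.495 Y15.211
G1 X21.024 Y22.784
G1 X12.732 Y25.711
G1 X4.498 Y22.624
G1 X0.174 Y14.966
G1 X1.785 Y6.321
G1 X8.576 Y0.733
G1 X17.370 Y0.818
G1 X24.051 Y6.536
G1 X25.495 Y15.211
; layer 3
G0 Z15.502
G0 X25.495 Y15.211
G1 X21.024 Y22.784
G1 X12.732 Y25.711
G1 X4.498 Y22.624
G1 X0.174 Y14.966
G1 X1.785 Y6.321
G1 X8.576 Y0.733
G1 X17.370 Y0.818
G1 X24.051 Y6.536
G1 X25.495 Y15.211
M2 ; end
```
solid part
  facet normal 0.0000 0.0000 -1.0000
    outer loop
      vertex 12.732 25.711 0.000
      vertex 21.024 22.784 0.000
      vertex 25.495 15.211 0.000
    endloop
  endfacet
  facet normal 0.0000 0.0000 -1.0000
    outer loop
      vertex 4.498 22.624 0.000
      vertex 12.732 25.711 0.000
      vertex 25.495 15.211 0.000
    endloop
  endfacet
  facet normal 0.0000 0.0000 -1.0000
    outer loop
      vertex 0.174 14.966 0.000
      vertex 4.498 22.624 0.000
      vertex 25.495 15.211 0.000
    endloop
  endfacet
  facet normal 0.0000 0.0000 -1.0000
    outer loop
      vertex 1.785 6.321 0.000
      vertex 0.174 14.966 0.000
      vertex 25.495 15.211 0.000
    endloop
  endfacet
  facet normal 0.0000 0.0000 -1.0000
    outer loop
      vertex 8.576 0.733 0.000
      vertex 1.785 6.321 0.000
      vertex 25.495 15.211 0.000
    endloop
  endfacet
  facet normal 0.0000 0.0000 -1.0000
    outer loop
      vertex 17.370 0.818 0.000
      vertex 8.576 0.733 0.000
      vertex 25.495 15.211 0.000
    endloop
  endfacet
  facet normal 0.0000 0.0000 -1.0000
    outer loop
      vertex 24.051 6.536 0.000
      vertex 17.370 0.818 0.000
      vertex 25.495 15.211 0.000
    endloop
  endfacet
  facet normal 0.0000 0.0000 1.0000
    outer loop
      vertex 25.495 15.211 15.502
      vertex 21.024 22.784 15.502
      vertex 12.732 25.711 15.502
    endloop
  endfacet
  facet normal 0.0000 0.0000 1.0000
    outer loop
      vertex 25.495 15.211 15.502
      vertex 12.732 25.711 15.502
      vertex 4.498 22.624 15.502
    endloop
  endfacet
  facet normal 0.0000 0.0000 1.0000
    outer loop
      vertex 25.495 15.211 15.502
      vertex 4.498 22.624 15.502
      vertex 0.174 14.966 15.502
    endloop
  endfacet
  facet normal 0.0000 0.0000 1.0000
    outer loop
      vertex 25.495 15.211 15.502
      vertex 0.174 14.966 15.502
      vertex 1.785 6.321 15.502
    endloop
  endfacet
  facet normal 0.0000 0.0000 1.0000
    outer loop
      vertex 25.495 15.211 15.502
      vertex 1.785 6.321 15.502
      vertex 8.576 0.733 15.502
    endloop
  endfacet
  facet normal 0.0000 0.0000 1.0000
    outer loop
      vertex 25.495 15.211 15.502
      vertex 8.576 0.733 15.502
      vertex 17.370 0.818 15.502
    endloop
  endfacet
  facet normal 0.0000 0.0000 1.0000
    outer loop
      vertex 25.495 15.211 15.502
      vertex 17.370 0.818 15.502
      vertex 24.051 6.536 15.502
    endloop
  endfacet
  facet normal 0.8611 0.5084 0.0000
    outer loop
      vertex 25.495 15.211 0.000
      vertex 21.024 22.784 0.000
      vertex 21.024 22.784 15.502
    endloop
  endfacet
  facet normal 0.8611 0.5084 0.0000
    outer loop
      vertex 25.495 15.211 0.000
      vertex 21.024 22.784 15.502
      vertex 25.495 15.211 15.502
    endloop
  endfacet
  facet normal 0.3329 0.9430 0.0000
    outer loop
      vertex 21.024 22.784 0.000
      vertex 12.732 25.711 0.000
      vertex 12.732 25.711 15.502
    endloop
  endfacet
  facet normal 0.3329 0.9430 0.0000
    outer loop
      vertex 21.024 22.784 0.000
      vertex 12.732 25.711 15.502
      vertex 21.024 22.784 15.502
    endloop
  endfacet
  facet normal -0.3510 0.9364 0.0000
    outer loop
      vertex 12.732 25.711 0.000
      vertex 4.498 22.624 0.000
      vertex 4.498 22.624 15.502
    endloop
  endfacet
  facet normal -0.3510 0.9364 0.0000
    outer loop
      vertex 12.732 25.711 0.000
      vertex 4.498 22.624 15.502
      vertex 12.732 25.711 15.502
    endloop
  endfacet
  facet normal -0.8708 0.4917 0.0000
    outer loop
      vertex 4.498 22.624 0.000
      vertex 0.174 14.966 0.000
      vertex 0.174 14.966 15.502
    endloop
  endfacet
  facet normal -0.8708 0.4917 0.0000
    outer loop
      vertex 4.498 22.624 0.000
      vertex 0.174 14.966 15.502
      vertex 4.498 22.624 15.502
    endloop
  endfacet
  facet normal -0.9831 -0.1832 0.0000
    outer loop
      vertex 0.174 14.966 0.000
      vertex 1.785 6.321 0.000
      vertex 1.785 6.321 15.502
    endloop
  endfacet
  facet normal -0.9831 -0.1832 0.0000
    outer loop
      vertex 0.174 14.966 0.000
      vertex 1.785 6.321 15.502
      vertex 0.174 14.966 15.502
    endloop
  endfacet
  facet normal -0.6354 -0.7722 0.0000
    outer loop
      vertex 1.785 6.321 0.000
      vertex 8.576 0.733 0.000
      vertex 8.576 0.733 15.502
    endloop
  endfacet
  facet normal -0.6354 -0.7722 0.0000
    outer loop
      vertex 1.785 6.321 0.000
      vertex 8.576 0.733 15.502
      vertex 1.785 6.321 15.502
    endloop
  endfacet
  facet normal 0.0097 -1.0000 0.0000
    outer loop
      vertex 8.576 0.733 0.000
      vertex 17.370 0.818 0.000
      vertex 17.370 0.818 15.502
    endloop
  endfacet
  facet normal 0.0097 -1.0000 0.0000
    outer loop
      vertex 8.576 0.733 0.000
      vertex 17.370 0.818 15.502
      vertex 8.576 0.733 15.502
    endloop
  endfacet
  facet normal 0.6502 -0.7597 0.0000
    outer loop
      vertex 17.370 0.818 0.000
      vertex 24.051 6.536 0.000
      vertex 24.051 6.536 15.502
    endloop
  endfacet
  facet normal 0.6502 -0.7597 0.0000
    outer loop
      vertex 17.370 0.818 0.000
      vertex 24.051 6.536 15.502
      vertex 17.370 0.818 15.502
    endloop
  endfacet
  facet normal 0.9864 -0.1642 0.0000
    outer loop
      vertex 24.051 6.536 0.000
      vertex 25.495 15.211 0.000
      vertex 25.495 15.211 15.502
    endloop
  endfacet
  facet normal 0.9864 -0.1642 0.0000
    outer loop
      vertex 24.051 6.536 0.000
      vertex 25.495 15.211 15.502
      vertex 24.051 6.536 15.502
    endloop
  endfacet
endsolid part

The G0 Z moves step by Δz≈5.167 mm. Every layer's G1 loop is the same polygon, so the solid is a straight extrusion of it from z=0 to z≈15.5. Closing with flat bottom and top caps and triangulating gives 32 facets — a regular 9-sided prism (a cylinder approximated with 9 flat sides), circumscribed radius ≈ 12.9 mm, height ≈ 15.5 mm.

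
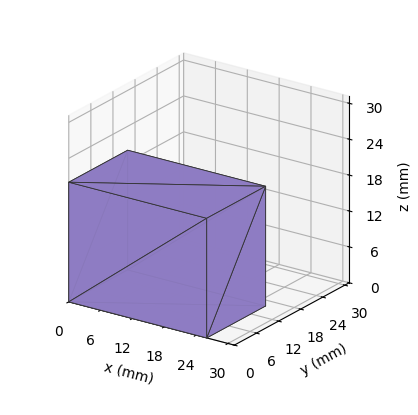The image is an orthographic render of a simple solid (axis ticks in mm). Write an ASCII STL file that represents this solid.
Reading the render: the shape is a rectangular box, roughly 26 × 16 mm footprint and 20 mm tall (dimensions read to the nearest mm from the axis ticks). For the STL, each face is triangulated and given an outward normal.

solid part
  facet normal 0.0000 0.0000 -1.0000
    outer loop
      vertex 26.000 16.000 0.000
      vertex 26.000 0.000 0.000
      vertex 0.000 0.000 0.000
    endloop
  endfacet
  facet normal 0.0000 0.0000 -1.0000
    outer loop
      vertex 0.000 16.000 0.000
      vertex 26.000 16.000 0.000
      vertex 0.000 0.000 0.000
    endloop
  endfacet
  facet normal 0.0000 0.0000 1.0000
    outer loop
      vertex 0.000 0.000 20.000
      vertex 26.000 0.000 20.000
      vertex 26.000 16.000 20.000
    endloop
  endfacet
  facet normal 0.0000 0.0000 1.0000
    outer loop
      vertex 0.000 0.000 20.000
      vertex 26.000 16.000 20.000
      vertex 0.000 16.000 20.000
    endloop
  endfacet
  facet normal 0.0000 -1.0000 0.0000
    outer loop
      vertex 0.000 0.000 0.000
      vertex 26.000 0.000 0.000
      vertex 26.000 0.000 20.000
    endloop
  endfacet
  facet normal 0.0000 -1.0000 0.0000
    outer loop
      vertex 0.000 0.000 0.000
      vertex 26.000 0.000 20.000
      vertex 0.000 0.000 20.000
    endloop
  endfacet
  facet normal 0.0000 1.0000 0.0000
    outer loop
      vertex 26.000 16.000 20.000
      vertex 26.000 16.000 0.000
      vertex 0.000 16.000 0.000
    endloop
  endfacet
  facet normal 0.0000 1.0000 0.0000
    outer loop
      vertex 0.000 16.000 20.000
      vertex 26.000 16.000 20.000
      vertex 0.000 16.000 0.000
    endloop
  endfacet
  facet normal -1.0000 0.0000 0.0000
    outer loop
      vertex 0.000 16.000 20.000
      vertex 0.000 16.000 0.000
      vertex 0.000 0.000 0.000
    endloop
  endfacet
  facet normal -1.0000 0.0000 0.0000
    outer loop
      vertex 0.000 0.000 20.000
      vertex 0.000 16.000 20.000
      vertex 0.000 0.000 0.000
    endloop
  endfacet
  facet normal 1.0000 0.0000 0.0000
    outer loop
      vertex 26.000 0.000 0.000
      vertex 26.000 16.000 0.000
      vertex 26.000 16.000 20.000
    endloop
  endfacet
  facet normal 1.0000 0.0000 0.0000
    outer loop
      vertex 26.000 0.000 0.000
      vertex 26.000 16.000 20.000
      vertex 26.000 0.000 20.000
    endloop
  endfacet
endsolid part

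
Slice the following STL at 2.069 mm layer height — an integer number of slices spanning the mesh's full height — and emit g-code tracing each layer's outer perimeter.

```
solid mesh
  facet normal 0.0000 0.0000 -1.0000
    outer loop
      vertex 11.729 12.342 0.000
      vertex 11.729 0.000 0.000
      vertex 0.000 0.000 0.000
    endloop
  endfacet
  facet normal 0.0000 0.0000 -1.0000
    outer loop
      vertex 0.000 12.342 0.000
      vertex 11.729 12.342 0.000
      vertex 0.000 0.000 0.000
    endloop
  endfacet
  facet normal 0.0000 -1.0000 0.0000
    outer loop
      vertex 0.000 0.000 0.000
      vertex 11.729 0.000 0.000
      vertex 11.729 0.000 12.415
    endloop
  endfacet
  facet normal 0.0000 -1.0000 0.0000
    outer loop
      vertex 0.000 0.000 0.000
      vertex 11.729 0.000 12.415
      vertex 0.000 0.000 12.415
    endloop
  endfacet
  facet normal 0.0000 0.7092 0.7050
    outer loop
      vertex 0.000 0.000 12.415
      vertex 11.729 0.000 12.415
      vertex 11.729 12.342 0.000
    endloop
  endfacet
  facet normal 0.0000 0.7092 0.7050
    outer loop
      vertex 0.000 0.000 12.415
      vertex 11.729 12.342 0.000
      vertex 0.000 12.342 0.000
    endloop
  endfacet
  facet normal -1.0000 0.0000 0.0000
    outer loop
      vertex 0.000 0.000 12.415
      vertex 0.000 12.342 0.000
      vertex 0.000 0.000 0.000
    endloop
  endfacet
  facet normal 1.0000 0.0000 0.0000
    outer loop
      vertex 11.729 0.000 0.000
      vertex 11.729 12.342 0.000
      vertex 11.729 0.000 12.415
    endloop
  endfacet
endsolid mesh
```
; perimeter-only toolpath
G21 ; units = mm
G90 ; absolute positioning
G28 ; home
; layer 1
G0 Z2.069
G0 X0.000 Y0.000
G1 X11.729 Y0.000
G1 X11.729 Y10.285
G1 X0.000 Y10.285
G1 X0.000 Y0.000
; layer 2
G0 Z4.138
G0 X0.000 Y0.000
G1 X11.729 Y0.000
G1 X11.729 Y8.228
G1 X0.000 Y8.228
G1 X0.000 Y0.000
; layer 3
G0 Z6.207
G0 X0.000 Y0.000
G1 X11.729 Y0.000
G1 X11.729 Y6.171
G1 X0.000 Y6.171
G1 X0.000 Y0.000
; layer 4
G0 Z8.277
G0 X0.000 Y0.000
G1 X11.729 Y0.000
G1 X11.729 Y4.114
G1 X0.000 Y4.114
G1 X0.000 Y0.000
; layer 5
G0 Z10.346
G0 X0.000 Y0.000
G1 X11.729 Y0.000
G1 X11.729 Y2.057
G1 X0.000 Y2.057
G1 X0.000 Y0.000
M2 ; end

The solid is a wedge (ramp): 11.7 × 12.3 mm base, rising to 12.4 mm along the y=0 edge and sloping linearly to z=0 at y=12.3. Slicing at Δz = 2.069 mm — 6 equal slices spanning the solid's height, so layer i sits at z = i·h/6 — gives 5 non-empty perimeters. Each is a 4-segment closed polygon; G0 lifts to the layer z and rapids to the start vertex, then G1 traces the edges. The cross-section shrinks linearly with z (the slice at the apex is degenerate and omitted).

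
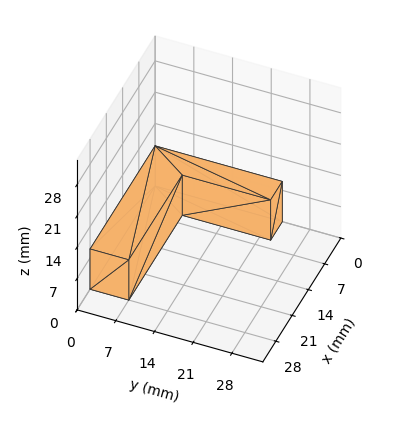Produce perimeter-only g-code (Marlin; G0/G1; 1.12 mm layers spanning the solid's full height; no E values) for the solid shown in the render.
Reading the render: the shape is an L-shaped prism: outer 28 × 23 mm, arm thicknesses ≈ 7 mm (horizontal) and 5 mm (vertical), extruded 9 mm in z (dimensions read to the nearest mm from the axis ticks). For the g-code, the solid's height is divided into equal slices at the stated Δz and each level perimeter traced with G1 moves after a G0 lift.

; perimeter-only toolpath
G21 ; units = mm
G90 ; absolute positioning
G28 ; home
; layer 1
G0 Z1.12
G0 X0.00 Y0.00
G1 X28.00 Y0.00
G1 X28.00 Y7.00
G1 X5.00 Y7.00
G1 X5.00 Y23.00
G1 X0.00 Y23.00
G1 X0.00 Y0.00
; layer 2
G0 Z2.25
G0 X0.00 Y0.00
G1 X28.00 Y0.00
G1 X28.00 Y7.00
G1 X5.00 Y7.00
G1 X5.00 Y23.00
G1 X0.00 Y23.00
G1 X0.00 Y0.00
; layer 3
G0 Z3.38
G0 X0.00 Y0.00
G1 X28.00 Y0.00
G1 X28.00 Y7.00
G1 X5.00 Y7.00
G1 X5.00 Y23.00
G1 X0.00 Y23.00
G1 X0.00 Y0.00
; layer 4
G0 Z4.50
G0 X0.00 Y0.00
G1 X28.00 Y0.00
G1 X28.00 Y7.00
G1 X5.00 Y7.00
G1 X5.00 Y23.00
G1 X0.00 Y23.00
G1 X0.00 Y0.00
; layer 5
G0 Z5.62
G0 X0.00 Y0.00
G1 X28.00 Y0.00
G1 X28.00 Y7.00
G1 X5.00 Y7.00
G1 X5.00 Y23.00
G1 X0.00 Y23.00
G1 X0.00 Y0.00
; layer 6
G0 Z6.75
G0 X0.00 Y0.00
G1 X28.00 Y0.00
G1 X28.00 Y7.00
G1 X5.00 Y7.00
G1 X5.00 Y23.00
G1 X0.00 Y23.00
G1 X0.00 Y0.00
; layer 7
G0 Z7.88
G0 X0.00 Y0.00
G1 X28.00 Y0.00
G1 X28.00 Y7.00
G1 X5.00 Y7.00
G1 X5.00 Y23.00
G1 X0.00 Y23.00
G1 X0.00 Y0.00
; layer 8
G0 Z9.00
G0 X0.00 Y0.00
G1 X28.00 Y0.00
G1 X28.00 Y7.00
G1 X5.00 Y7.00
G1 X5.00 Y23.00
G1 X0.00 Y23.00
G1 X0.00 Y0.00
M2 ; end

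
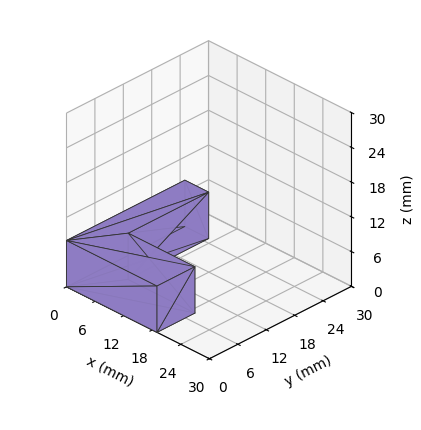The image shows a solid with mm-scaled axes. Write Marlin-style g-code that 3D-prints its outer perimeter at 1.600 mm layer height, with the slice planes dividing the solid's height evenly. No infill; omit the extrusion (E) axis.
Reading the render: the shape is an L-shaped prism: outer 19 × 25 mm, arm thicknesses ≈ 8 mm (horizontal) and 5 mm (vertical), extruded 8 mm in z (dimensions read to the nearest mm from the axis ticks). For the g-code, the solid's height is divided into equal slices at the stated Δz and each level perimeter traced with G1 moves after a G0 lift.

; perimeter-only toolpath
G21 ; units = mm
G90 ; absolute positioning
G28 ; home
; layer 1
G0 Z1.600
G0 X0.000 Y0.000
G1 X19.000 Y0.000
G1 X19.000 Y8.000
G1 X5.000 Y8.000
G1 X5.000 Y25.000
G1 X0.000 Y25.000
G1 X0.000 Y0.000
; layer 2
G0 Z3.200
G0 X0.000 Y0.000
G1 X19.000 Y0.000
G1 X19.000 Y8.000
G1 X5.000 Y8.000
G1 X5.000 Y25.000
G1 X0.000 Y25.000
G1 X0.000 Y0.000
; layer 3
G0 Z4.800
G0 X0.000 Y0.000
G1 X19.000 Y0.000
G1 X19.000 Y8.000
G1 X5.000 Y8.000
G1 X5.000 Y25.000
G1 X0.000 Y25.000
G1 X0.000 Y0.000
; layer 4
G0 Z6.400
G0 X0.000 Y0.000
G1 X19.000 Y0.000
G1 X19.000 Y8.000
G1 X5.000 Y8.000
G1 X5.000 Y25.000
G1 X0.000 Y25.000
G1 X0.000 Y0.000
; layer 5
G0 Z8.000
G0 X0.000 Y0.000
G1 X19.000 Y0.000
G1 X19.000 Y8.000
G1 X5.000 Y8.000
G1 X5.000 Y25.000
G1 X0.000 Y25.000
G1 X0.000 Y0.000
M2 ; end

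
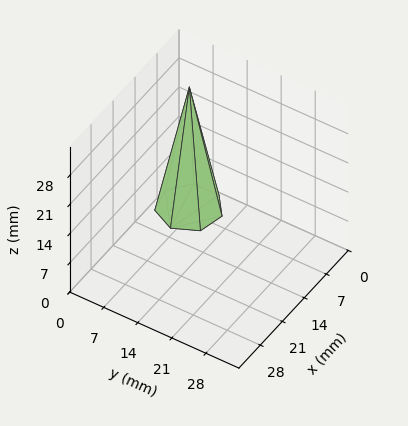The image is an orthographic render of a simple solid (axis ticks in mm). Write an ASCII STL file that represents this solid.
Reading the render: the shape is a regular 7-sided pyramid, base circumscribed radius ≈ 6 mm, apex at z ≈ 29 mm (dimensions read to the nearest mm from the axis ticks). For the STL, each face is triangulated and given an outward normal.

solid part
  facet normal 0.0000 0.0000 -1.0000
    outer loop
      vertex 4.665 11.850 0.000
      vertex 9.741 10.691 0.000
      vertex 12.000 6.000 0.000
    endloop
  endfacet
  facet normal 0.0000 0.0000 -1.0000
    outer loop
      vertex 0.594 8.603 0.000
      vertex 4.665 11.850 0.000
      vertex 12.000 6.000 0.000
    endloop
  endfacet
  facet normal 0.0000 0.0000 -1.0000
    outer loop
      vertex 0.594 3.397 0.000
      vertex 0.594 8.603 0.000
      vertex 12.000 6.000 0.000
    endloop
  endfacet
  facet normal 0.0000 0.0000 -1.0000
    outer loop
      vertex 4.665 0.150 0.000
      vertex 0.594 3.397 0.000
      vertex 12.000 6.000 0.000
    endloop
  endfacet
  facet normal 0.0000 0.0000 -1.0000
    outer loop
      vertex 9.741 1.309 0.000
      vertex 4.665 0.150 0.000
      vertex 12.000 6.000 0.000
    endloop
  endfacet
  facet normal 0.8857 0.4265 0.1833
    outer loop
      vertex 12.000 6.000 0.000
      vertex 9.741 10.691 0.000
      vertex 6.000 6.000 29.000
    endloop
  endfacet
  facet normal 0.2188 0.9584 0.1833
    outer loop
      vertex 9.741 10.691 0.000
      vertex 4.665 11.850 0.000
      vertex 6.000 6.000 29.000
    endloop
  endfacet
  facet normal -0.6130 0.7685 0.1833
    outer loop
      vertex 4.665 11.850 0.000
      vertex 0.594 8.603 0.000
      vertex 6.000 6.000 29.000
    endloop
  endfacet
  facet normal -0.9831 0.0000 0.1833
    outer loop
      vertex 0.594 8.603 0.000
      vertex 0.594 3.397 0.000
      vertex 6.000 6.000 29.000
    endloop
  endfacet
  facet normal -0.6130 -0.7685 0.1833
    outer loop
      vertex 0.594 3.397 0.000
      vertex 4.665 0.150 0.000
      vertex 6.000 6.000 29.000
    endloop
  endfacet
  facet normal 0.2188 -0.9584 0.1833
    outer loop
      vertex 4.665 0.150 0.000
      vertex 9.741 1.309 0.000
      vertex 6.000 6.000 29.000
    endloop
  endfacet
  facet normal 0.8857 -0.4265 0.1833
    outer loop
      vertex 9.741 1.309 0.000
      vertex 12.000 6.000 0.000
      vertex 6.000 6.000 29.000
    endloop
  endfacet
endsolid part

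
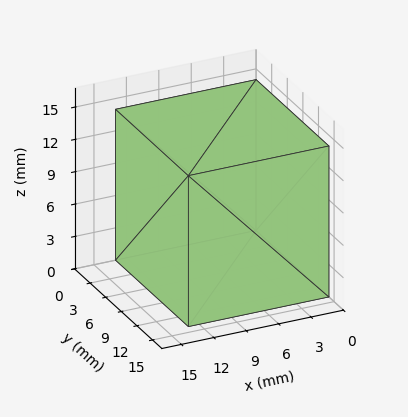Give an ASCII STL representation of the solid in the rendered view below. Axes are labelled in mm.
Reading the render: the shape is a rectangular box, roughly 13 × 14 mm footprint and 14 mm tall (dimensions read to the nearest mm from the axis ticks). For the STL, each face is triangulated and given an outward normal.

solid part
  facet normal 0.0000 0.0000 -1.0000
    outer loop
      vertex 13.0 14.0 0.0
      vertex 13.0 0.0 0.0
      vertex 0.0 0.0 0.0
    endloop
  endfacet
  facet normal 0.0000 0.0000 -1.0000
    outer loop
      vertex 0.0 14.0 0.0
      vertex 13.0 14.0 0.0
      vertex 0.0 0.0 0.0
    endloop
  endfacet
  facet normal 0.0000 0.0000 1.0000
    outer loop
      vertex 0.0 0.0 14.0
      vertex 13.0 0.0 14.0
      vertex 13.0 14.0 14.0
    endloop
  endfacet
  facet normal 0.0000 0.0000 1.0000
    outer loop
      vertex 0.0 0.0 14.0
      vertex 13.0 14.0 14.0
      vertex 0.0 14.0 14.0
    endloop
  endfacet
  facet normal 0.0000 -1.0000 0.0000
    outer loop
      vertex 0.0 0.0 0.0
      vertex 13.0 0.0 0.0
      vertex 13.0 0.0 14.0
    endloop
  endfacet
  facet normal 0.0000 -1.0000 0.0000
    outer loop
      vertex 0.0 0.0 0.0
      vertex 13.0 0.0 14.0
      vertex 0.0 0.0 14.0
    endloop
  endfacet
  facet normal 0.0000 1.0000 0.0000
    outer loop
      vertex 13.0 14.0 14.0
      vertex 13.0 14.0 0.0
      vertex 0.0 14.0 0.0
    endloop
  endfacet
  facet normal 0.0000 1.0000 0.0000
    outer loop
      vertex 0.0 14.0 14.0
      vertex 13.0 14.0 14.0
      vertex 0.0 14.0 0.0
    endloop
  endfacet
  facet normal -1.0000 0.0000 0.0000
    outer loop
      vertex 0.0 14.0 14.0
      vertex 0.0 14.0 0.0
      vertex 0.0 0.0 0.0
    endloop
  endfacet
  facet normal -1.0000 0.0000 0.0000
    outer loop
      vertex 0.0 0.0 14.0
      vertex 0.0 14.0 14.0
      vertex 0.0 0.0 0.0
    endloop
  endfacet
  facet normal 1.0000 0.0000 0.0000
    outer loop
      vertex 13.0 0.0 0.0
      vertex 13.0 14.0 0.0
      vertex 13.0 14.0 14.0
    endloop
  endfacet
  facet normal 1.0000 0.0000 0.0000
    outer loop
      vertex 13.0 0.0 0.0
      vertex 13.0 14.0 14.0
      vertex 13.0 0.0 14.0
    endloop
  endfacet
endsolid part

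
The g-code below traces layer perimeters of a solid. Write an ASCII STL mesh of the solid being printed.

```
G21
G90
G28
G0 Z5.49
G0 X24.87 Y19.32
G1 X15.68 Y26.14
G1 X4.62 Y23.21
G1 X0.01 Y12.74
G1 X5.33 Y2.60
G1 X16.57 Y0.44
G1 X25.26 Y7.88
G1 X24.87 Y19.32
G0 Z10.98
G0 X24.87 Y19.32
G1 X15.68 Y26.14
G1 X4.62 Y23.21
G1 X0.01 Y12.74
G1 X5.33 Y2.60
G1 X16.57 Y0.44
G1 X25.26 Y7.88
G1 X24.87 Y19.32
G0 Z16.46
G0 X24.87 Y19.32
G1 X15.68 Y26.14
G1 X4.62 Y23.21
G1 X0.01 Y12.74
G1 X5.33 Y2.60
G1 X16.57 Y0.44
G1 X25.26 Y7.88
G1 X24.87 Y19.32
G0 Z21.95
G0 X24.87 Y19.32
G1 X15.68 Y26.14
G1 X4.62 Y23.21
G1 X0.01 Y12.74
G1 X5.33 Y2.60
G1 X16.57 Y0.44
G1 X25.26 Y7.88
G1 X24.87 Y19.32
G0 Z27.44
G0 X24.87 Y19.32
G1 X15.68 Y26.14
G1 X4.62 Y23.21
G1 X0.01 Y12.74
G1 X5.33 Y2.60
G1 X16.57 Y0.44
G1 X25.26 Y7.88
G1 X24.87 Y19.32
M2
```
solid part
  facet normal 0.0000 0.0000 -1.0000
    outer loop
      vertex 4.62 23.21 0.00
      vertex 15.68 26.14 0.00
      vertex 24.87 19.32 0.00
    endloop
  endfacet
  facet normal 0.0000 0.0000 -1.0000
    outer loop
      vertex 0.01 12.74 0.00
      vertex 4.62 23.21 0.00
      vertex 24.87 19.32 0.00
    endloop
  endfacet
  facet normal 0.0000 0.0000 -1.0000
    outer loop
      vertex 5.33 2.60 0.00
      vertex 0.01 12.74 0.00
      vertex 24.87 19.32 0.00
    endloop
  endfacet
  facet normal 0.0000 0.0000 -1.0000
    outer loop
      vertex 16.57 0.44 0.00
      vertex 5.33 2.60 0.00
      vertex 24.87 19.32 0.00
    endloop
  endfacet
  facet normal 0.0000 0.0000 -1.0000
    outer loop
      vertex 25.26 7.88 0.00
      vertex 16.57 0.44 0.00
      vertex 24.87 19.32 0.00
    endloop
  endfacet
  facet normal 0.0000 0.0000 1.0000
    outer loop
      vertex 24.87 19.32 27.44
      vertex 15.68 26.14 27.44
      vertex 4.62 23.21 27.44
    endloop
  endfacet
  facet normal 0.0000 0.0000 1.0000
    outer loop
      vertex 24.87 19.32 27.44
      vertex 4.62 23.21 27.44
      vertex 0.01 12.74 27.44
    endloop
  endfacet
  facet normal 0.0000 0.0000 1.0000
    outer loop
      vertex 24.87 19.32 27.44
      vertex 0.01 12.74 27.44
      vertex 5.33 2.60 27.44
    endloop
  endfacet
  facet normal 0.0000 0.0000 1.0000
    outer loop
      vertex 24.87 19.32 27.44
      vertex 5.33 2.60 27.44
      vertex 16.57 0.44 27.44
    endloop
  endfacet
  facet normal 0.0000 0.0000 1.0000
    outer loop
      vertex 24.87 19.32 27.44
      vertex 16.57 0.44 27.44
      vertex 25.26 7.88 27.44
    endloop
  endfacet
  facet normal 0.5959 0.8030 0.0000
    outer loop
      vertex 24.87 19.32 0.00
      vertex 15.68 26.14 0.00
      vertex 15.68 26.14 27.44
    endloop
  endfacet
  facet normal 0.5959 0.8030 0.0000
    outer loop
      vertex 24.87 19.32 0.00
      vertex 15.68 26.14 27.44
      vertex 24.87 19.32 27.44
    endloop
  endfacet
  facet normal -0.2561 0.9667 0.0000
    outer loop
      vertex 15.68 26.14 0.00
      vertex 4.62 23.21 0.00
      vertex 4.62 23.21 27.44
    endloop
  endfacet
  facet normal -0.2561 0.9667 0.0000
    outer loop
      vertex 15.68 26.14 0.00
      vertex 4.62 23.21 27.44
      vertex 15.68 26.14 27.44
    endloop
  endfacet
  facet normal -0.9152 0.4030 0.0000
    outer loop
      vertex 4.62 23.21 0.00
      vertex 0.01 12.74 0.00
      vertex 0.01 12.74 27.44
    endloop
  endfacet
  facet normal -0.9152 0.4030 0.0000
    outer loop
      vertex 4.62 23.21 0.00
      vertex 0.01 12.74 27.44
      vertex 4.62 23.21 27.44
    endloop
  endfacet
  facet normal -0.8855 -0.4646 0.0000
    outer loop
      vertex 0.01 12.74 0.00
      vertex 5.33 2.60 0.00
      vertex 5.33 2.60 27.44
    endloop
  endfacet
  facet normal -0.8855 -0.4646 0.0000
    outer loop
      vertex 0.01 12.74 0.00
      vertex 5.33 2.60 27.44
      vertex 0.01 12.74 27.44
    endloop
  endfacet
  facet normal -0.1887 -0.9820 0.0000
    outer loop
      vertex 5.33 2.60 0.00
      vertex 16.57 0.44 0.00
      vertex 16.57 0.44 27.44
    endloop
  endfacet
  facet normal -0.1887 -0.9820 0.0000
    outer loop
      vertex 5.33 2.60 0.00
      vertex 16.57 0.44 27.44
      vertex 5.33 2.60 27.44
    endloop
  endfacet
  facet normal 0.6504 -0.7596 0.0000
    outer loop
      vertex 16.57 0.44 0.00
      vertex 25.26 7.88 0.00
      vertex 25.26 7.88 27.44
    endloop
  endfacet
  facet normal 0.6504 -0.7596 0.0000
    outer loop
      vertex 16.57 0.44 0.00
      vertex 25.26 7.88 27.44
      vertex 16.57 0.44 27.44
    endloop
  endfacet
  facet normal 0.9994 0.0341 0.0000
    outer loop
      vertex 25.26 7.88 0.00
      vertex 24.87 19.32 0.00
      vertex 24.87 19.32 27.44
    endloop
  endfacet
  facet normal 0.9994 0.0341 0.0000
    outer loop
      vertex 25.26 7.88 0.00
      vertex 24.87 19.32 27.44
      vertex 25.26 7.88 27.44
    endloop
  endfacet
endsolid part

The G0 Z moves step by Δz≈5.49 mm. Every layer's G1 loop is the same polygon, so the solid is a straight extrusion of it from z=0 to z≈27.4. Closing with flat bottom and top caps and triangulating gives 24 facets — a regular 7-sided prism (a cylinder approximated with 7 flat sides), circumscribed radius ≈ 13.2 mm, height ≈ 27.4 mm.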